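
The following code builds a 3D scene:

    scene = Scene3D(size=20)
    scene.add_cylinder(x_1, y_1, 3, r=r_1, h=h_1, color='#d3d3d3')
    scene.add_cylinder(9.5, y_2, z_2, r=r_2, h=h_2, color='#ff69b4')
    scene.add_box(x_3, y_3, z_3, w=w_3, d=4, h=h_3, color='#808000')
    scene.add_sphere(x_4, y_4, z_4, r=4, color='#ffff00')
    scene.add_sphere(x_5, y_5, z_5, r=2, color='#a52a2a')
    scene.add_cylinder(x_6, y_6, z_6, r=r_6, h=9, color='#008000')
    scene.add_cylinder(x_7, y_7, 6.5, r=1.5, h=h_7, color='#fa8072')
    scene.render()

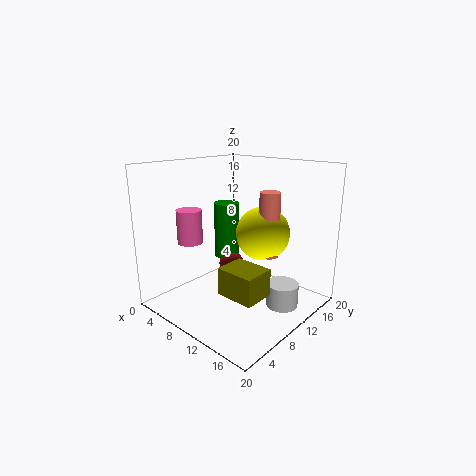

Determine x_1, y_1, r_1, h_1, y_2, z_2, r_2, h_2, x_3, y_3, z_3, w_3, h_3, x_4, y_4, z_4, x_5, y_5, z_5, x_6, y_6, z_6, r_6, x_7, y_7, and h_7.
x_1 = 18
y_1 = 9.5
r_1 = 2
h_1 = 3
y_2 = 2
z_2 = 11.5
r_2 = 1.5
h_2 = 4
x_3 = 12.5
y_3 = 3.5
z_3 = 5
w_3 = 5
h_3 = 3.5
x_4 = 10.5
y_4 = 15
z_4 = 9.5
x_5 = 4.5
y_5 = 14.5
z_5 = 3
x_6 = 3
y_6 = 15
z_6 = 4
r_6 = 2
x_7 = 12
y_7 = 14.5
h_7 = 9.5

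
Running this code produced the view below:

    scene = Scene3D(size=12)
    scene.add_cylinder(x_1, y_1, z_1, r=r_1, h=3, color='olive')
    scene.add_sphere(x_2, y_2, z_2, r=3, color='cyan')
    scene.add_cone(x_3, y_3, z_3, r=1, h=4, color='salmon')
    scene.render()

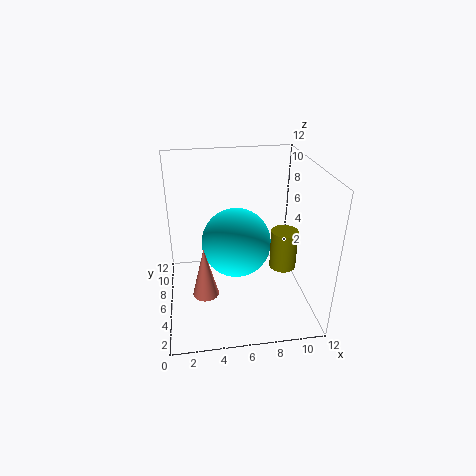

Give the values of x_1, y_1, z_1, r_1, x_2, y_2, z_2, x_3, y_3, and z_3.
x_1 = 9, y_1 = 3, z_1 = 5, r_1 = 1, x_2 = 6, y_2 = 7, z_2 = 5, x_3 = 3, y_3 = 3, z_3 = 3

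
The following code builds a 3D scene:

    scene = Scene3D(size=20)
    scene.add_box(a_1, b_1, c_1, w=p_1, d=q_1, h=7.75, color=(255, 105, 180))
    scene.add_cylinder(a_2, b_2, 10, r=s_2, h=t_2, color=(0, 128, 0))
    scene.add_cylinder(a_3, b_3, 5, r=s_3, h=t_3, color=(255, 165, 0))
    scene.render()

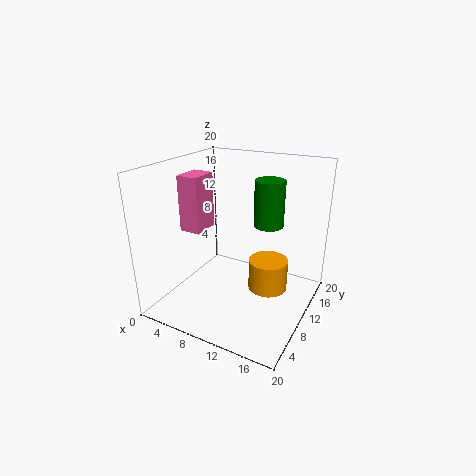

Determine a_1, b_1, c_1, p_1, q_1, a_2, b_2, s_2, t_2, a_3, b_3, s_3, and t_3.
a_1 = 2.5
b_1 = 7
c_1 = 10.75
p_1 = 3
q_1 = 4
a_2 = 12
b_2 = 16
s_2 = 2.25
t_2 = 7
a_3 = 15.5
b_3 = 8
s_3 = 2.5
t_3 = 4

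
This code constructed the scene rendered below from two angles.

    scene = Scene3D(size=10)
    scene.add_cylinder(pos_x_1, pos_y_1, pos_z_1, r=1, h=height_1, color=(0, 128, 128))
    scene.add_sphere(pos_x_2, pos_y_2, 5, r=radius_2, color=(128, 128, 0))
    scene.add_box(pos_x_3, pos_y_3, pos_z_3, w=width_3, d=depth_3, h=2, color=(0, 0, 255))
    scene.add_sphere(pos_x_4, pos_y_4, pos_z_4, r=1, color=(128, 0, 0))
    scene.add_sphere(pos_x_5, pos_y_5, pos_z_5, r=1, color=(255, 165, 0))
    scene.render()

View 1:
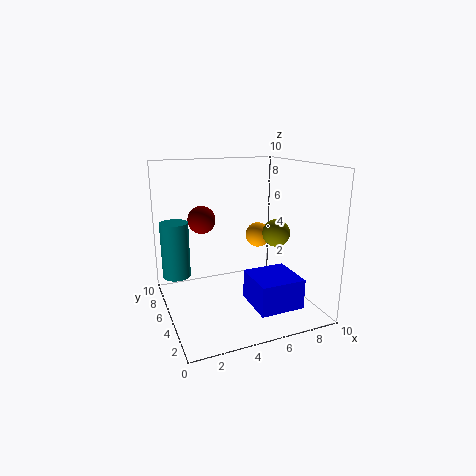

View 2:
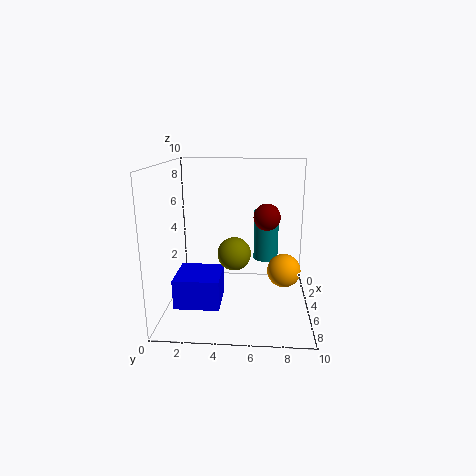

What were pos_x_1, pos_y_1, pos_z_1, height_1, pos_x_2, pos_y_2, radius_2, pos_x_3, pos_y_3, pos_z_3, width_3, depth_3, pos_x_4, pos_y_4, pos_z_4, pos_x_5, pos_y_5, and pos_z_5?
pos_x_1 = 1
pos_y_1 = 7
pos_z_1 = 2
height_1 = 4
pos_x_2 = 8
pos_y_2 = 5
radius_2 = 1
pos_x_3 = 5
pos_y_3 = 1
pos_z_3 = 1
width_3 = 3
depth_3 = 3
pos_x_4 = 3
pos_y_4 = 7
pos_z_4 = 6
pos_x_5 = 8
pos_y_5 = 8
pos_z_5 = 4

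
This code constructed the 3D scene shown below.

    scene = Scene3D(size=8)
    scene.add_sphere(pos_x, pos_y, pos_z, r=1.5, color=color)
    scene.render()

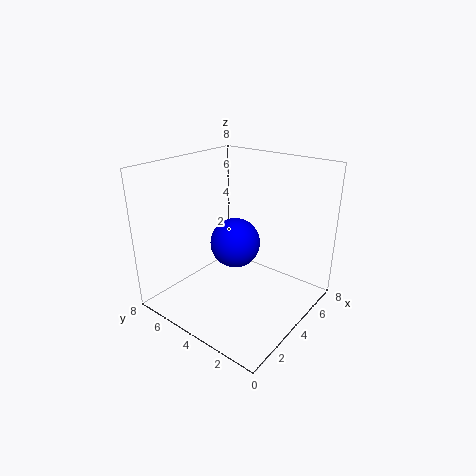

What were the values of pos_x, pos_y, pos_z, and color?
pos_x = 5; pos_y = 5; pos_z = 3; color = 'blue'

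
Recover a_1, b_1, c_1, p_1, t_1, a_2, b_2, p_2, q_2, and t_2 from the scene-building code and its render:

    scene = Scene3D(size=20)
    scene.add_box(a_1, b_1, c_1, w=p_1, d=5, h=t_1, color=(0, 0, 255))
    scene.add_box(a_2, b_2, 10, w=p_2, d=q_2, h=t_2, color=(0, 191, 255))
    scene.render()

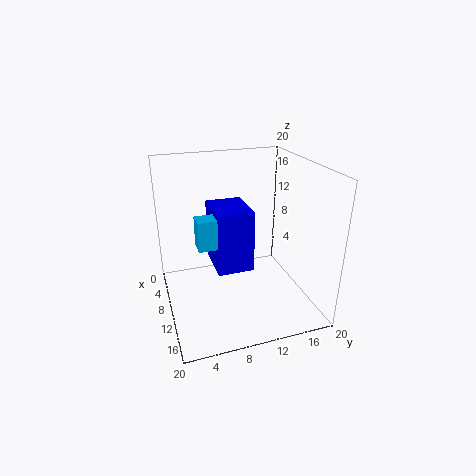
a_1 = 6, b_1 = 6.5, c_1 = 6, p_1 = 6.5, t_1 = 8.5, a_2 = 10, b_2 = 4, p_2 = 2.5, q_2 = 4.5, t_2 = 4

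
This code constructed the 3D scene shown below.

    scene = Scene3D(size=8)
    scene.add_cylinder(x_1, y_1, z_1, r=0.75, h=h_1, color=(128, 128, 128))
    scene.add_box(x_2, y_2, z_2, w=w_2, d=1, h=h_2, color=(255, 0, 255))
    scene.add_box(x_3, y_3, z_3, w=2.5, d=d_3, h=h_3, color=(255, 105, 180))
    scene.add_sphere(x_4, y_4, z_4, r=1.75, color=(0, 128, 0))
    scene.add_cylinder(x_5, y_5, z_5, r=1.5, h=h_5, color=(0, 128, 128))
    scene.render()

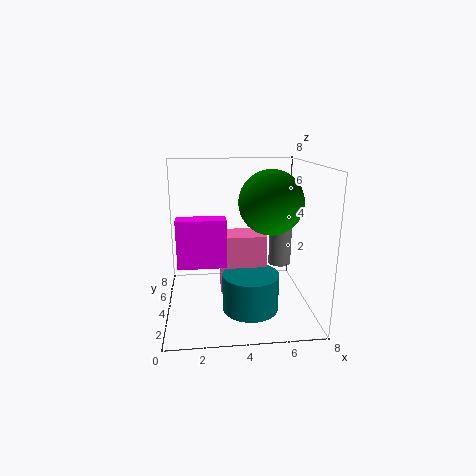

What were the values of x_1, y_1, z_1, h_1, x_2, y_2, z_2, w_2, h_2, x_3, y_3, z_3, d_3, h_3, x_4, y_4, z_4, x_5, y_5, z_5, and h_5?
x_1 = 7.25, y_1 = 7.25, z_1 = 1, h_1 = 2.75, x_2 = 0.75, y_2 = 2.25, z_2 = 3, w_2 = 2.5, h_2 = 2.5, x_3 = 3, y_3 = 3.25, z_3 = 1, d_3 = 1.75, h_3 = 3.25, x_4 = 5.75, y_4 = 3.75, z_4 = 6, x_5 = 4.5, y_5 = 2.5, z_5 = 0.5, h_5 = 2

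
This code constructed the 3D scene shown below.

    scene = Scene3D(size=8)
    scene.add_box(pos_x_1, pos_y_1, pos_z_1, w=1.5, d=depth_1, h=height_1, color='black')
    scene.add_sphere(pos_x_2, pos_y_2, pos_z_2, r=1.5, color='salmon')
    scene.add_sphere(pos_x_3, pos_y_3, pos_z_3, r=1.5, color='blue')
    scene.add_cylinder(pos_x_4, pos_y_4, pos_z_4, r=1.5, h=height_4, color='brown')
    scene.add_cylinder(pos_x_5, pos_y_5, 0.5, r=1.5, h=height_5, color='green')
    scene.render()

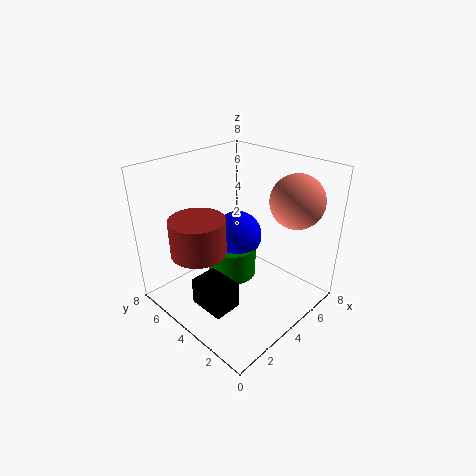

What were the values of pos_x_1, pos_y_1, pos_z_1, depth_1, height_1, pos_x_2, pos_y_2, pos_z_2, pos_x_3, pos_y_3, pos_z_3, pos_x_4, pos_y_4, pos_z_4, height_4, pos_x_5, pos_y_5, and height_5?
pos_x_1 = 1
pos_y_1 = 2.5
pos_z_1 = 1
depth_1 = 2
height_1 = 1.5
pos_x_2 = 6.5
pos_y_2 = 2
pos_z_2 = 6
pos_x_3 = 5.5
pos_y_3 = 5.5
pos_z_3 = 3
pos_x_4 = 2
pos_y_4 = 5
pos_z_4 = 3.5
height_4 = 2
pos_x_5 = 5
pos_y_5 = 5.5
height_5 = 2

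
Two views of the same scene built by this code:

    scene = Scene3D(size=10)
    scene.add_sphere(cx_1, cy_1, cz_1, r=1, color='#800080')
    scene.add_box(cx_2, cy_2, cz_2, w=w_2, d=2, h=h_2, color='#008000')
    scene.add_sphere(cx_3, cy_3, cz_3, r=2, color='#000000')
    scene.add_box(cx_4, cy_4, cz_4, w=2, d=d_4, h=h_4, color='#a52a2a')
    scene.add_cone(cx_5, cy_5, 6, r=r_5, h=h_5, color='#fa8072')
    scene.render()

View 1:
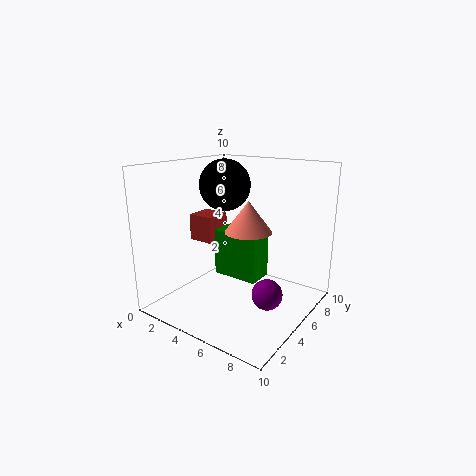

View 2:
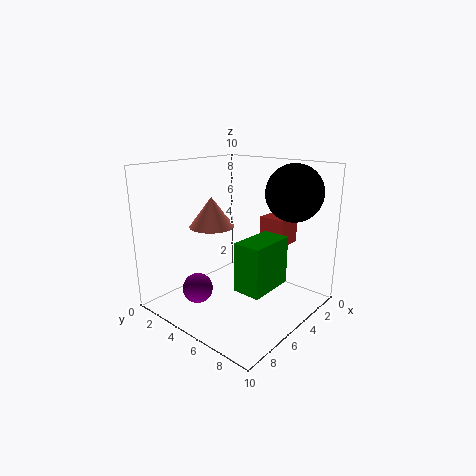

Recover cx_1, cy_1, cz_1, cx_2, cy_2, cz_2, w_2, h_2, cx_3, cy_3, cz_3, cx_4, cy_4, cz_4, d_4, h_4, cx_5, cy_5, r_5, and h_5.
cx_1 = 8
cy_1 = 4
cz_1 = 2
cx_2 = 2.5
cy_2 = 5.5
cz_2 = 1.5
w_2 = 3.5
h_2 = 3.5
cx_3 = 2
cy_3 = 7.5
cz_3 = 8
cx_4 = 0.5
cy_4 = 5
cz_4 = 4
d_4 = 2
h_4 = 2
cx_5 = 6.5
cy_5 = 4
r_5 = 1.5
h_5 = 2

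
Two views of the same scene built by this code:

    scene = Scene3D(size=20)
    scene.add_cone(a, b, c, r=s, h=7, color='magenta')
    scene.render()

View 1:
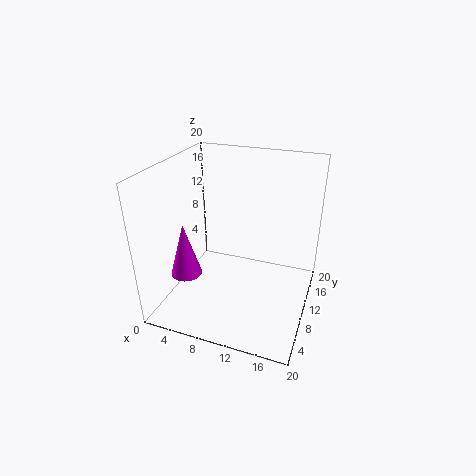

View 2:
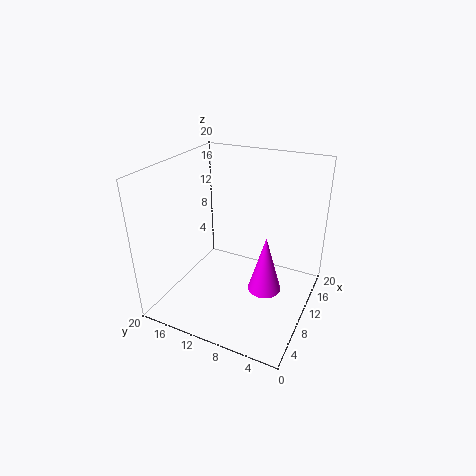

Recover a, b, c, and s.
a = 5
b = 4
c = 7
s = 2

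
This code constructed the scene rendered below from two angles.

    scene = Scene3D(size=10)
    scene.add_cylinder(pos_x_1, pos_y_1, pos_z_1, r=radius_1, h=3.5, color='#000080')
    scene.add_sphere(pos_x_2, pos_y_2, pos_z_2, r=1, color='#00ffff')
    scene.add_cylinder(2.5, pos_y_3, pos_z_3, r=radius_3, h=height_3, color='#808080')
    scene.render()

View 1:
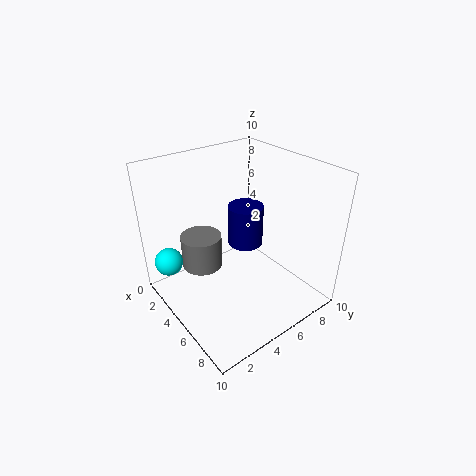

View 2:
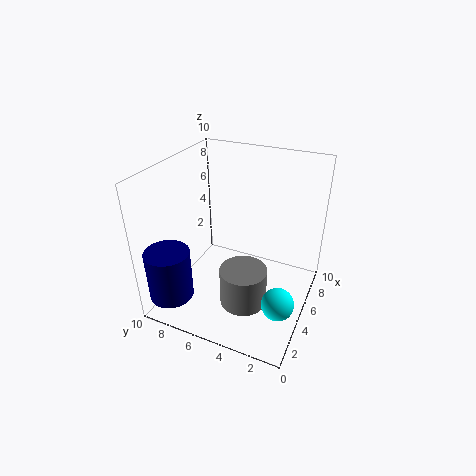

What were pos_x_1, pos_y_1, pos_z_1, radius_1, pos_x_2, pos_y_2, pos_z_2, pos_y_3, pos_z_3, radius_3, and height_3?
pos_x_1 = 1.5
pos_y_1 = 8.5
pos_z_1 = 1.5
radius_1 = 1.5
pos_x_2 = 2
pos_y_2 = 1
pos_z_2 = 3
pos_y_3 = 3.5
pos_z_3 = 2
radius_3 = 1.5
height_3 = 2.5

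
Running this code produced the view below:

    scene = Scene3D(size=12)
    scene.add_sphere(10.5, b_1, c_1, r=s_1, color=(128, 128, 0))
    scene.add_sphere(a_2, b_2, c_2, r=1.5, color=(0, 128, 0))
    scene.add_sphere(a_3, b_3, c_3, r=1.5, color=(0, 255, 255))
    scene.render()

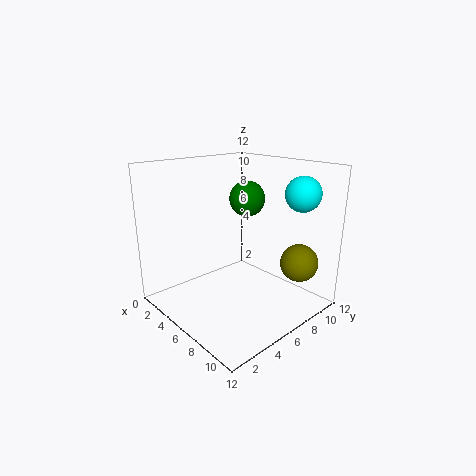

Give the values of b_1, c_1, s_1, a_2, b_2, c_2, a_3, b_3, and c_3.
b_1 = 8.5
c_1 = 4.5
s_1 = 1.5
a_2 = 5.5
b_2 = 7.5
c_2 = 9
a_3 = 9
b_3 = 10.5
c_3 = 9.5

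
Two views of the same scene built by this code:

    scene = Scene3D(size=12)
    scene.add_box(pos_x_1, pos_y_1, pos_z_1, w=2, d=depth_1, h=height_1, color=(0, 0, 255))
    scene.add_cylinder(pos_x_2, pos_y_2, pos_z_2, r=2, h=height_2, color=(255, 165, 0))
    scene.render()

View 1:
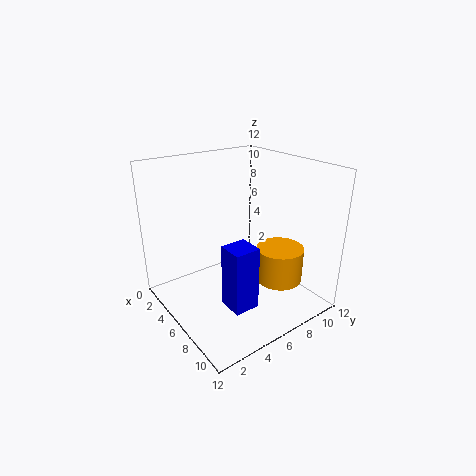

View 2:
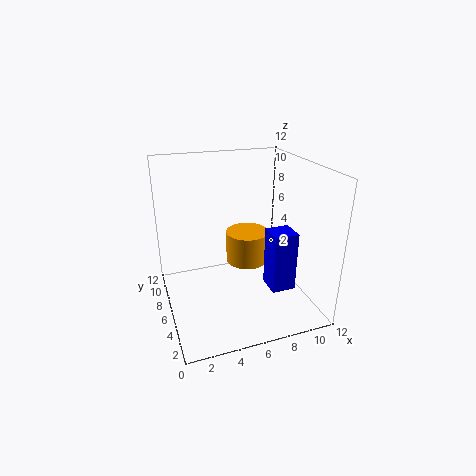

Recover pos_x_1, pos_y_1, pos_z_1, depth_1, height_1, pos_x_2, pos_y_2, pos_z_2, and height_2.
pos_x_1 = 8
pos_y_1 = 3
pos_z_1 = 2
depth_1 = 2
height_1 = 5
pos_x_2 = 8
pos_y_2 = 9
pos_z_2 = 2
height_2 = 3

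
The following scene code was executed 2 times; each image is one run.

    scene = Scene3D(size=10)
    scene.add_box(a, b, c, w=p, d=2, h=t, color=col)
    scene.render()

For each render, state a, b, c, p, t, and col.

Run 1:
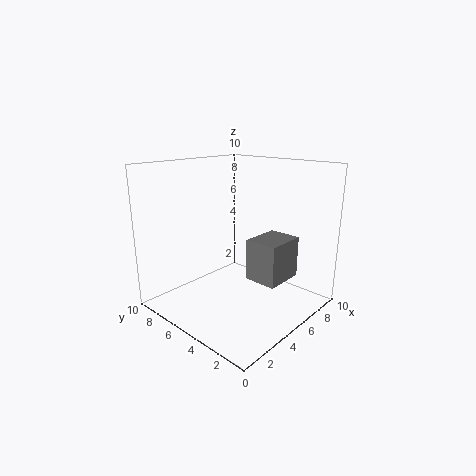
a = 3
b = 0.5
c = 3.5
p = 2.5
t = 2.5
col = 'gray'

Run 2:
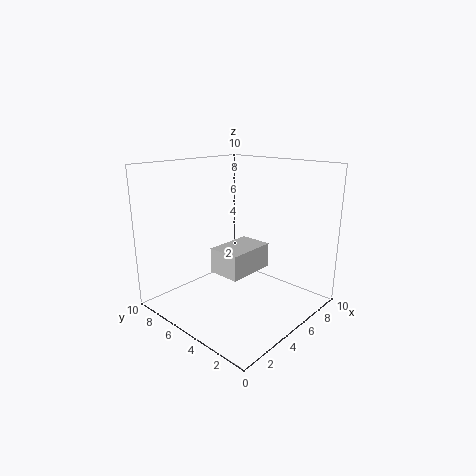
a = 1.5
b = 2
c = 4
p = 3
t = 1.5
col = 'lightgray'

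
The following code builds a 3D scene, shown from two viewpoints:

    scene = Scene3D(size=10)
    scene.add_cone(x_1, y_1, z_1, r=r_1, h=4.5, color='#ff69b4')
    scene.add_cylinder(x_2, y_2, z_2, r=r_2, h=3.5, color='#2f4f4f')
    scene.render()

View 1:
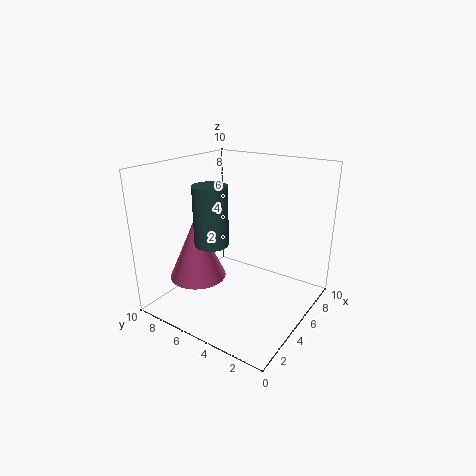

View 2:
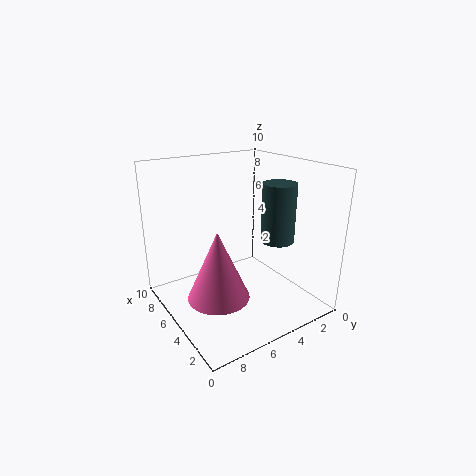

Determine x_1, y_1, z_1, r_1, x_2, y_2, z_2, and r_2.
x_1 = 3.5
y_1 = 7.5
z_1 = 2
r_1 = 2
x_2 = 1.5
y_2 = 4.5
z_2 = 6
r_2 = 1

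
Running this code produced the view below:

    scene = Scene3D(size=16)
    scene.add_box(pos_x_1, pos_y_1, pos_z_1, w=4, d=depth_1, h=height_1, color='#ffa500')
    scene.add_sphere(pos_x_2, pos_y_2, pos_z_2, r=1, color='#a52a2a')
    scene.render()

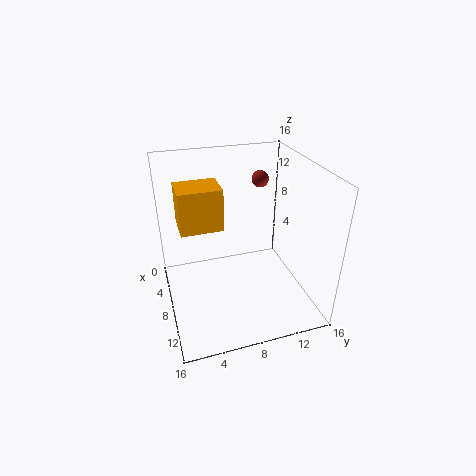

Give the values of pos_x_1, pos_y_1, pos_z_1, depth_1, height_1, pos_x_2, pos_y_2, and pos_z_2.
pos_x_1 = 2, pos_y_1 = 2, pos_z_1 = 8, depth_1 = 5, height_1 = 5, pos_x_2 = 4, pos_y_2 = 12, pos_z_2 = 13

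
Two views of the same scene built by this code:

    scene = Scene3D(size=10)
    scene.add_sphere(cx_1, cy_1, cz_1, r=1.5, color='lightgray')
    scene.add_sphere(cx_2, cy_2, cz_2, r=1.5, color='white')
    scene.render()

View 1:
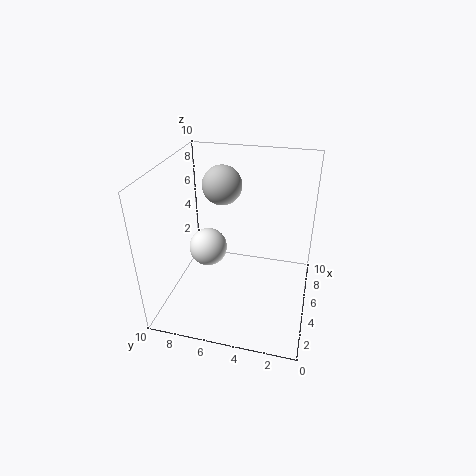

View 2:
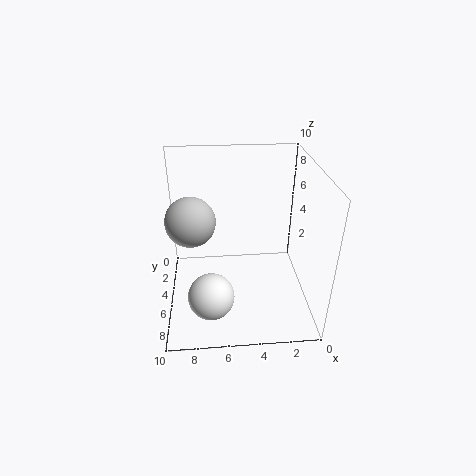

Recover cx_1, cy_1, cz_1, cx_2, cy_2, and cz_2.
cx_1 = 8
cy_1 = 7
cz_1 = 7.5
cx_2 = 7
cy_2 = 8
cz_2 = 2.5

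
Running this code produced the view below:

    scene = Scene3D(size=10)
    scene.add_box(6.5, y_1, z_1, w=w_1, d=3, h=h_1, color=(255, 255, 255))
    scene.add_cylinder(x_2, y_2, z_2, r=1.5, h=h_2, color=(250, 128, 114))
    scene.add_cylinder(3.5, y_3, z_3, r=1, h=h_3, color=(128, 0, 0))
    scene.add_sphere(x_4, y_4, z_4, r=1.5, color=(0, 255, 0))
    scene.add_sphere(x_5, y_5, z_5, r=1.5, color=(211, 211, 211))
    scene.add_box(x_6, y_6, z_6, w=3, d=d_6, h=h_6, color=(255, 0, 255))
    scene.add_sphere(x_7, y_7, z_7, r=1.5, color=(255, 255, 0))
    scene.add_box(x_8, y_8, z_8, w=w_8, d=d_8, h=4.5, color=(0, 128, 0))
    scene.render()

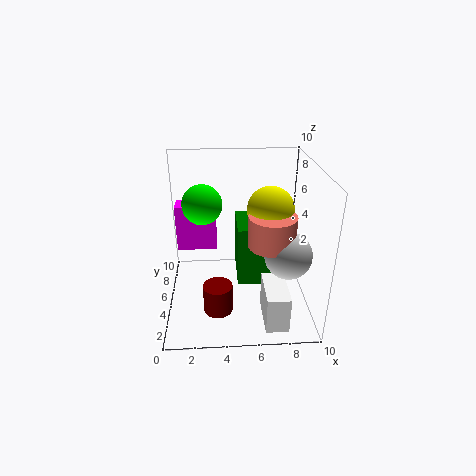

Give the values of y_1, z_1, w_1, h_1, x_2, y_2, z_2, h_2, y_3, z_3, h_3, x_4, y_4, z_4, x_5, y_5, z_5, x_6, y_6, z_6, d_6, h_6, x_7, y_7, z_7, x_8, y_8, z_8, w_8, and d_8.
y_1 = 0.5, z_1 = 0.5, w_1 = 1.5, h_1 = 2.5, x_2 = 7, y_2 = 3, z_2 = 5.5, h_2 = 2, y_3 = 3, z_3 = 0.5, h_3 = 2, x_4 = 2.5, y_4 = 7.5, z_4 = 6.5, x_5 = 8, y_5 = 2.5, z_5 = 5, x_6 = 0.5, y_6 = 7, z_6 = 3, d_6 = 1.5, h_6 = 3.5, x_7 = 7, y_7 = 4, z_7 = 7.5, x_8 = 5, y_8 = 5, z_8 = 1, w_8 = 2.5, d_8 = 3.5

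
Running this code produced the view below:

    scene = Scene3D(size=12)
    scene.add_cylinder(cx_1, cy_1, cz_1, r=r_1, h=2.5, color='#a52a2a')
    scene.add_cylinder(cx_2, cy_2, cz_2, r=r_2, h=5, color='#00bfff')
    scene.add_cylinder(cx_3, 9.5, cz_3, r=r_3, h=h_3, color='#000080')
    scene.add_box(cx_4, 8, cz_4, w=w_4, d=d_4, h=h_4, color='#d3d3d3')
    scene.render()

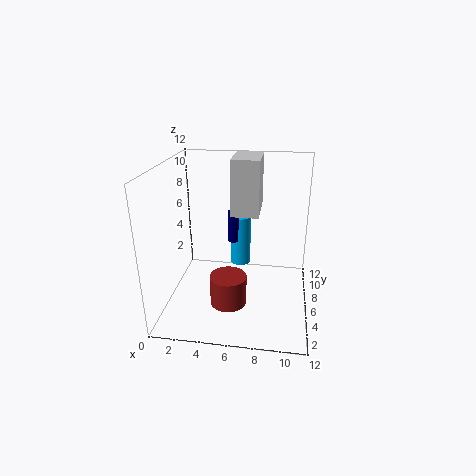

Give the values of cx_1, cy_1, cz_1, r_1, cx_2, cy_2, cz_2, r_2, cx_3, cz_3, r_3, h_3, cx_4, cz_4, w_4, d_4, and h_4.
cx_1 = 5.5; cy_1 = 4; cz_1 = 1; r_1 = 1.5; cx_2 = 5.5; cy_2 = 11; cz_2 = 1; r_2 = 1; cx_3 = 5; cz_3 = 4; r_3 = 0.5; h_3 = 3; cx_4 = 5; cz_4 = 7; w_4 = 2.5; d_4 = 4; h_4 = 5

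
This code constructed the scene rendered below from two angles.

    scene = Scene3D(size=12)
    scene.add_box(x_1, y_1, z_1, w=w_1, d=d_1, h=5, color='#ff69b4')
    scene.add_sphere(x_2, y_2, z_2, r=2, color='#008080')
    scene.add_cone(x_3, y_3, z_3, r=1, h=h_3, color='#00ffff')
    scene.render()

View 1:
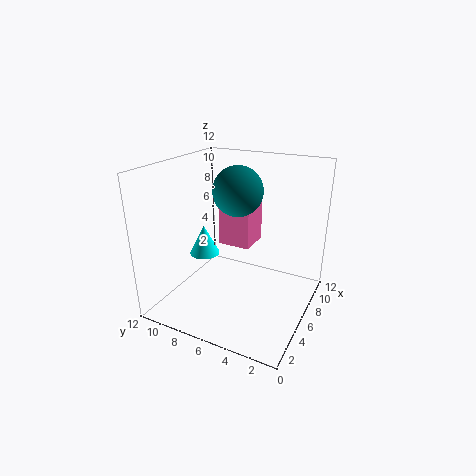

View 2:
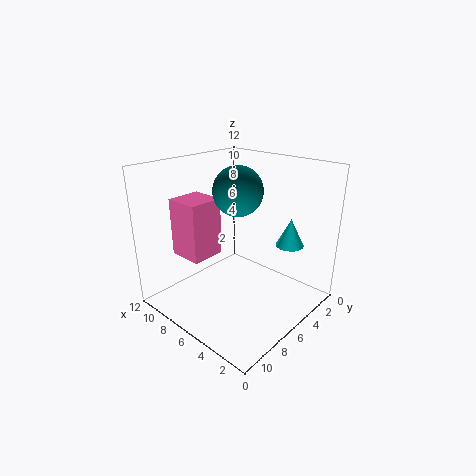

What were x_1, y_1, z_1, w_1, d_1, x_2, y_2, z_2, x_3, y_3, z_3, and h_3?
x_1 = 8
y_1 = 6
z_1 = 4
w_1 = 3
d_1 = 3
x_2 = 6
y_2 = 6
z_2 = 10
x_3 = 1
y_3 = 6
z_3 = 7
h_3 = 2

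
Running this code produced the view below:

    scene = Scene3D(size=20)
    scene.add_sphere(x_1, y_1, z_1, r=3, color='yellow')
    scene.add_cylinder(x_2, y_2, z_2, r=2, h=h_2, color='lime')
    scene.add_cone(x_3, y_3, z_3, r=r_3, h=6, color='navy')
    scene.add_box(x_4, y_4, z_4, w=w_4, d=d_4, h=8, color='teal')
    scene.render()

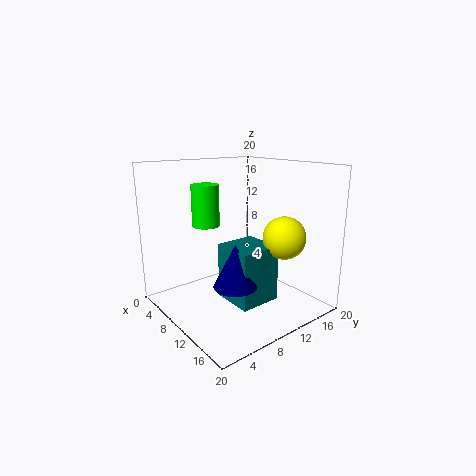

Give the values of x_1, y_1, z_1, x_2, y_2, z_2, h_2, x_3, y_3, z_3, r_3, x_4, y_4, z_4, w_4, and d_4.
x_1 = 14
y_1 = 15
z_1 = 10
x_2 = 5
y_2 = 8
z_2 = 11
h_2 = 6
x_3 = 12
y_3 = 8
z_3 = 4
r_3 = 3
x_4 = 8
y_4 = 8
z_4 = 1
w_4 = 6
d_4 = 6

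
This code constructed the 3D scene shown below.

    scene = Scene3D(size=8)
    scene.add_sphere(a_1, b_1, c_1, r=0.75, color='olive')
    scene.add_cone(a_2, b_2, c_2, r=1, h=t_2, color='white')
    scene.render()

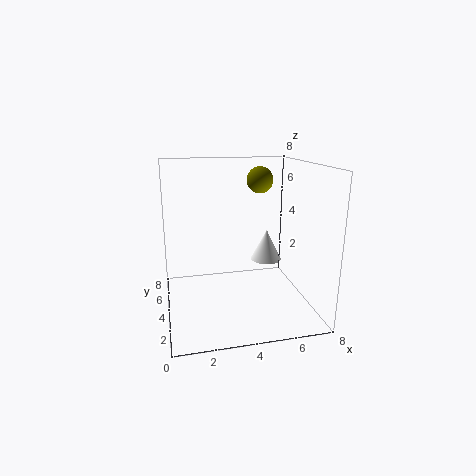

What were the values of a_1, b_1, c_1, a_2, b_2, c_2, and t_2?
a_1 = 5.5; b_1 = 5; c_1 = 7; a_2 = 6.5; b_2 = 6.5; c_2 = 1.5; t_2 = 2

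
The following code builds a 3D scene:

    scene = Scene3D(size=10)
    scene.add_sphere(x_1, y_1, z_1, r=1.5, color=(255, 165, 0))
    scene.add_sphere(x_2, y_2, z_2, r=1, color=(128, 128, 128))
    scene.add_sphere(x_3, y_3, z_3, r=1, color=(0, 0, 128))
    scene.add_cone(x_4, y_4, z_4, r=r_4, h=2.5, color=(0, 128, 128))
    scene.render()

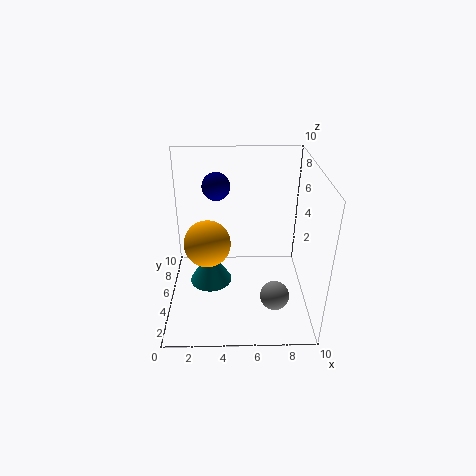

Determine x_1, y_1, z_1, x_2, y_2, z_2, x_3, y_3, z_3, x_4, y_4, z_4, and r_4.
x_1 = 3
y_1 = 3.5
z_1 = 5.5
x_2 = 7.5
y_2 = 3
z_2 = 1.5
x_3 = 3.5
y_3 = 7
z_3 = 8
x_4 = 3
y_4 = 5
z_4 = 1.5
r_4 = 1.5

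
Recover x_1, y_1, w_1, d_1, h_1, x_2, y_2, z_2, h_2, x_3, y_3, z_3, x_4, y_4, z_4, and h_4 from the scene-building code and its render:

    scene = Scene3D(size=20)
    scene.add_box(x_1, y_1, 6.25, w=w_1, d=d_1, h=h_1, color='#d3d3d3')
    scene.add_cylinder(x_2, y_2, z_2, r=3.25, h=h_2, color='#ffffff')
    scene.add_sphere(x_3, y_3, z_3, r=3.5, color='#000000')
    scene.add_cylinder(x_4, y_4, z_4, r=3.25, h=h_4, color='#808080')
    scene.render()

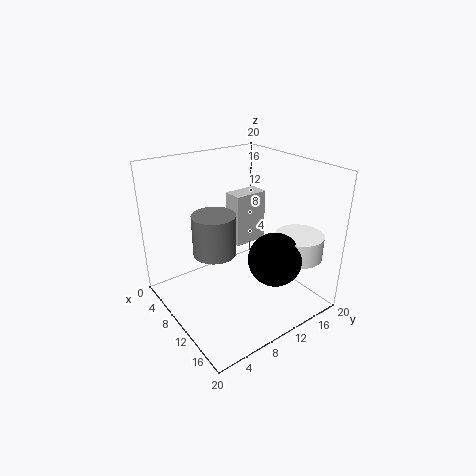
x_1 = 3.5; y_1 = 12.5; w_1 = 3; d_1 = 5.25; h_1 = 8; x_2 = 16; y_2 = 15.75; z_2 = 8; h_2 = 3.25; x_3 = 15.75; y_3 = 11.75; z_3 = 8.75; x_4 = 5.75; y_4 = 8.75; z_4 = 6; h_4 = 6.25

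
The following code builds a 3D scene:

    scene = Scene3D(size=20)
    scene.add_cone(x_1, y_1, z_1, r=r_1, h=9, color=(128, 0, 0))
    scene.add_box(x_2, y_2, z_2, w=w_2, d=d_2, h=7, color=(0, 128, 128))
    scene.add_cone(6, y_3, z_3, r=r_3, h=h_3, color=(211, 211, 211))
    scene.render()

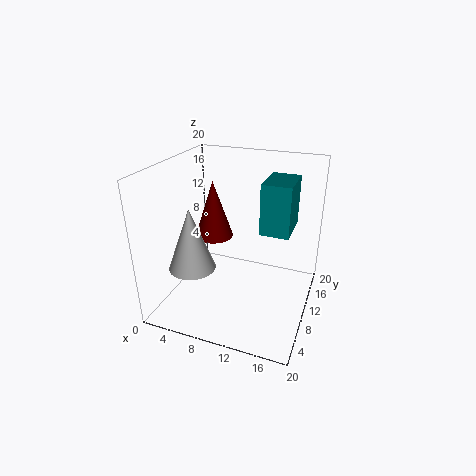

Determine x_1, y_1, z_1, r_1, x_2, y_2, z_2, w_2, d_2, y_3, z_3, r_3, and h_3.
x_1 = 4; y_1 = 15; z_1 = 7; r_1 = 3; x_2 = 13; y_2 = 10; z_2 = 11; w_2 = 4; d_2 = 6; y_3 = 4; z_3 = 8; r_3 = 3; h_3 = 8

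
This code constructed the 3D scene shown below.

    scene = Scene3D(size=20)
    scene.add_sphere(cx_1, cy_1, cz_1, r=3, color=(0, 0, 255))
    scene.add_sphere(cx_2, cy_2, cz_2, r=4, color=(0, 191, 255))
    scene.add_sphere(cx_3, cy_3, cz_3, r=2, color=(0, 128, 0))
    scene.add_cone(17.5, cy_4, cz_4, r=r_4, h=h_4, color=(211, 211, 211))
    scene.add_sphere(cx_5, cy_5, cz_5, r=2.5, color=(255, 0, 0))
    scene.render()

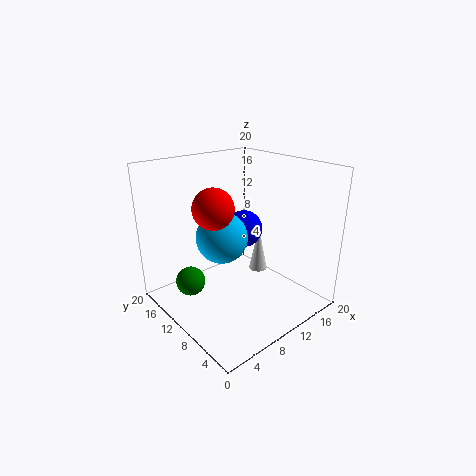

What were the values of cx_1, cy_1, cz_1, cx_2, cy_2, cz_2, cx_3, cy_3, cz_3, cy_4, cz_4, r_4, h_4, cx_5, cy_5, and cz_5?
cx_1 = 16; cy_1 = 15.5; cz_1 = 8; cx_2 = 11; cy_2 = 15; cz_2 = 8; cx_3 = 3.5; cy_3 = 12.5; cz_3 = 4.5; cy_4 = 13.5; cz_4 = 1; r_4 = 1.5; h_4 = 7.5; cx_5 = 4.5; cy_5 = 8; cz_5 = 16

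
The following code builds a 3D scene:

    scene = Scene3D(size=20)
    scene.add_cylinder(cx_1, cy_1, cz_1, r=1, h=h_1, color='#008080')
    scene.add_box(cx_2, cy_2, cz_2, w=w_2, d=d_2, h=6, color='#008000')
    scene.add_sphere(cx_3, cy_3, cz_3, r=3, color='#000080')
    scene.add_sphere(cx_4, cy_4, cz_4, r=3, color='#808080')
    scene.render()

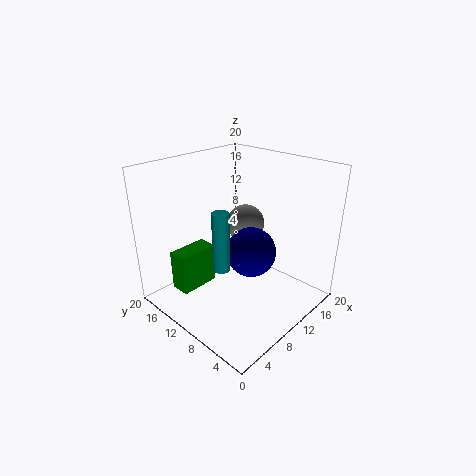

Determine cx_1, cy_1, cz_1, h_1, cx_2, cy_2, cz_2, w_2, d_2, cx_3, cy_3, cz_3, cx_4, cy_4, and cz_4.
cx_1 = 3, cy_1 = 6, cz_1 = 10, h_1 = 7, cx_2 = 4, cy_2 = 15, cz_2 = 1, w_2 = 6, d_2 = 3, cx_3 = 7, cy_3 = 5, cz_3 = 11, cx_4 = 16, cy_4 = 14, cz_4 = 9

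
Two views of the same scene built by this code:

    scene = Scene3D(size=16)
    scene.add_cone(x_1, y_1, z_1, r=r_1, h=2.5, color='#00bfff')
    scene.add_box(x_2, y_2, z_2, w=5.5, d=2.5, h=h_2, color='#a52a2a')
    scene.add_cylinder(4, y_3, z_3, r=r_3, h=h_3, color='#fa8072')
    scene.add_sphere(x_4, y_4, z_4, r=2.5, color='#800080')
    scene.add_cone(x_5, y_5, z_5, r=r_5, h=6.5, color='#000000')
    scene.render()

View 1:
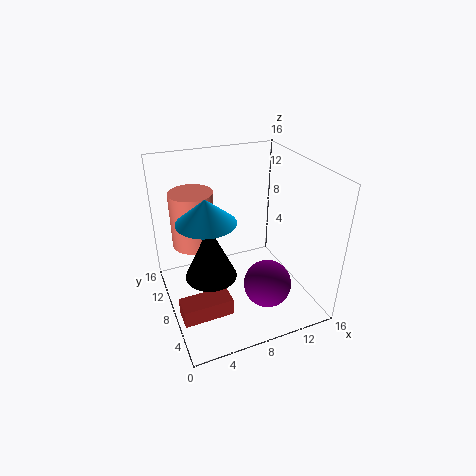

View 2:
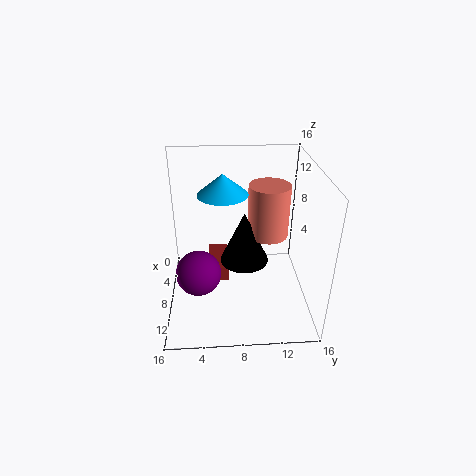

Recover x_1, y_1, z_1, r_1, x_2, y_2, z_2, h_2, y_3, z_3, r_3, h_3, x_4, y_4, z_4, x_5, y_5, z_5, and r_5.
x_1 = 4, y_1 = 6.5, z_1 = 11.5, r_1 = 3, x_2 = 0.5, y_2 = 4.5, z_2 = 0.5, h_2 = 2, y_3 = 12, z_3 = 6, r_3 = 2.5, h_3 = 6.5, x_4 = 9.5, y_4 = 3.5, z_4 = 4.5, x_5 = 5, y_5 = 9, z_5 = 3, r_5 = 3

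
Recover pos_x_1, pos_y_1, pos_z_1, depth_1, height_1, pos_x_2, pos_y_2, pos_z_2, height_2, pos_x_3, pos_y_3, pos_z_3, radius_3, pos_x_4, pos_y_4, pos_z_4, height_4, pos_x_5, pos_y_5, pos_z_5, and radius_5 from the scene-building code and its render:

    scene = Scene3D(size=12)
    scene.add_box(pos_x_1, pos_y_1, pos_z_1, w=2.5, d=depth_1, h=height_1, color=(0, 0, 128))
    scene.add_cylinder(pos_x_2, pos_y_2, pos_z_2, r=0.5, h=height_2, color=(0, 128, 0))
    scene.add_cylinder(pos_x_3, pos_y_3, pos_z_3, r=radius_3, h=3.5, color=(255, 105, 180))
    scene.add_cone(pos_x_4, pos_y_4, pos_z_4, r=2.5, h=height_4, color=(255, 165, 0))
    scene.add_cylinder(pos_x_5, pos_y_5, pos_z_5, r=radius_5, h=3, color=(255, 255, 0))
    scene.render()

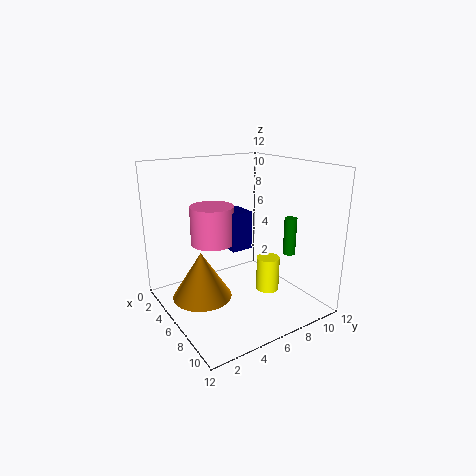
pos_x_1 = 2
pos_y_1 = 6.5
pos_z_1 = 4
depth_1 = 2
height_1 = 3.5
pos_x_2 = 9
pos_y_2 = 9
pos_z_2 = 5
height_2 = 3
pos_x_3 = 2.5
pos_y_3 = 5.5
pos_z_3 = 4.5
radius_3 = 2
pos_x_4 = 5
pos_y_4 = 3
pos_z_4 = 1
height_4 = 4
pos_x_5 = 7
pos_y_5 = 8.5
pos_z_5 = 1
radius_5 = 1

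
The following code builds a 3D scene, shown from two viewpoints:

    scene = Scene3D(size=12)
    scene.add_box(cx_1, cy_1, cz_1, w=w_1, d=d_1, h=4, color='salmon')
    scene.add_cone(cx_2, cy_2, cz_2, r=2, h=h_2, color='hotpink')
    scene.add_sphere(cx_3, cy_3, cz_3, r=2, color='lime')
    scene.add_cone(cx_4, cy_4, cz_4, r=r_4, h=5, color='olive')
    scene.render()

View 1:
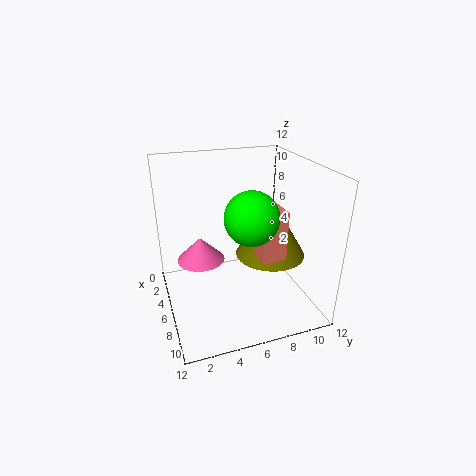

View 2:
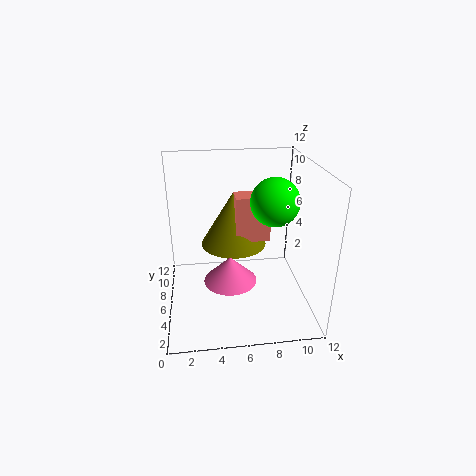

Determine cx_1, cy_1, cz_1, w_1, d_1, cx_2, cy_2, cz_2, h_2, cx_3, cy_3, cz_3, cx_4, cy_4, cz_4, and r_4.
cx_1 = 6
cy_1 = 7
cz_1 = 5
w_1 = 3
d_1 = 2
cx_2 = 5
cy_2 = 3
cz_2 = 4
h_2 = 2
cx_3 = 9
cy_3 = 6
cz_3 = 9
cx_4 = 6
cy_4 = 9
cz_4 = 4
r_4 = 3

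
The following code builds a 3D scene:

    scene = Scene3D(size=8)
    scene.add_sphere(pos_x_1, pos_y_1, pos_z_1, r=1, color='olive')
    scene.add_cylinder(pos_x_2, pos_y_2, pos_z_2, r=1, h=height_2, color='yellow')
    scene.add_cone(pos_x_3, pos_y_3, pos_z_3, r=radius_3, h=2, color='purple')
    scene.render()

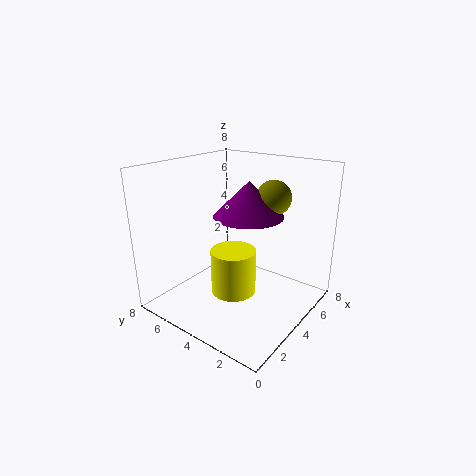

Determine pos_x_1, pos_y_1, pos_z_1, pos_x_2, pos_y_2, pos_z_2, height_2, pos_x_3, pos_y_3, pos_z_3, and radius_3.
pos_x_1 = 6
pos_y_1 = 3
pos_z_1 = 6
pos_x_2 = 1
pos_y_2 = 2
pos_z_2 = 3
height_2 = 2
pos_x_3 = 5
pos_y_3 = 4
pos_z_3 = 5
radius_3 = 2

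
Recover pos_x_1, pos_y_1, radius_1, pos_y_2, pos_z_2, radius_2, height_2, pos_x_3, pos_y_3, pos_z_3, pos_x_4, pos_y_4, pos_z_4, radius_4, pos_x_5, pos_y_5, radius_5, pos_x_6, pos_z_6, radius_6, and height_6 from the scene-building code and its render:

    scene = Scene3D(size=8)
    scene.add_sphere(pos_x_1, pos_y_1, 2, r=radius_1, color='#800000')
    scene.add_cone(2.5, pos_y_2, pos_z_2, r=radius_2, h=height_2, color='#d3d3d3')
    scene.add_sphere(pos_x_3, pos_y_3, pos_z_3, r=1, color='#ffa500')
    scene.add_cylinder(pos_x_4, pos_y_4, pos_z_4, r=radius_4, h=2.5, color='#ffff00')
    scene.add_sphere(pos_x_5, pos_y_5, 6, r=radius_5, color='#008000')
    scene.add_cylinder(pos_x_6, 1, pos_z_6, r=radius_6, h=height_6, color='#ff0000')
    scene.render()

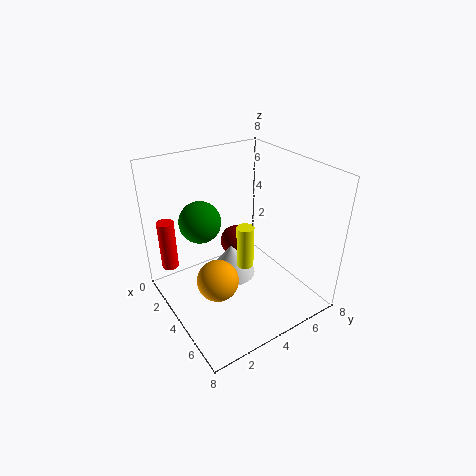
pos_x_1 = 1.5, pos_y_1 = 5.5, radius_1 = 1, pos_y_2 = 4.5, pos_z_2 = 0.5, radius_2 = 1.5, height_2 = 2, pos_x_3 = 6, pos_y_3 = 1.5, pos_z_3 = 3.5, pos_x_4 = 4, pos_y_4 = 4.5, pos_z_4 = 2, radius_4 = 0.5, pos_x_5 = 4.5, pos_y_5 = 1.5, radius_5 = 1, pos_x_6 = 1, pos_z_6 = 1.5, radius_6 = 0.5, height_6 = 3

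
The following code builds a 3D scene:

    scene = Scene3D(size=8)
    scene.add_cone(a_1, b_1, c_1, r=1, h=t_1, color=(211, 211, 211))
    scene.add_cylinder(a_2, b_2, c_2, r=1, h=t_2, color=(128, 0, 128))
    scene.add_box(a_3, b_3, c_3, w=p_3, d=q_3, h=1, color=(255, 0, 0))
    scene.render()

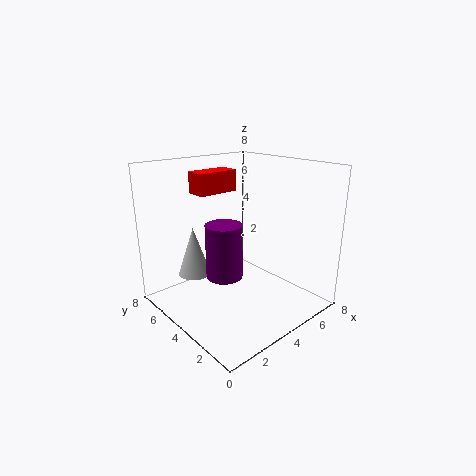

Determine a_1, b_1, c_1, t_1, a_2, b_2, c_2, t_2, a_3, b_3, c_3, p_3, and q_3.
a_1 = 3, b_1 = 7, c_1 = 1, t_1 = 3, a_2 = 3, b_2 = 4, c_2 = 2, t_2 = 3, a_3 = 1, b_3 = 3, c_3 = 7, p_3 = 2, q_3 = 1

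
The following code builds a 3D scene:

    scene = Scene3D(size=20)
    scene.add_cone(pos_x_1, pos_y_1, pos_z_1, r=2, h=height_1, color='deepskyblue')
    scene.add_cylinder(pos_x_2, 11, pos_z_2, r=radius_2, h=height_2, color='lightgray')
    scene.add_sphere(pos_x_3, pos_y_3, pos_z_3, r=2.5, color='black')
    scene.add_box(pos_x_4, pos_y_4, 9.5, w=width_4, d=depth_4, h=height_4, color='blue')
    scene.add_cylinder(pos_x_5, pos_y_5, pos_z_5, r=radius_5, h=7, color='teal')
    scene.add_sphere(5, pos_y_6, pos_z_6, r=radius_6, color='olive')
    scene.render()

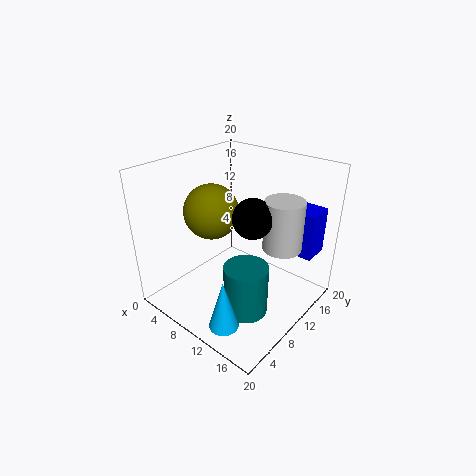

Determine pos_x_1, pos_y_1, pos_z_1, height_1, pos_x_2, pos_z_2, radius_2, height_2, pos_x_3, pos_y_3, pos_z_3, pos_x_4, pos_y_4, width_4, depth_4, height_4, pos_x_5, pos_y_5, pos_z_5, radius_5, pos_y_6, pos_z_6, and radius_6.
pos_x_1 = 13
pos_y_1 = 3.5
pos_z_1 = 0.5
height_1 = 7
pos_x_2 = 16.5
pos_z_2 = 10.5
radius_2 = 2.5
height_2 = 6.5
pos_x_3 = 14
pos_y_3 = 8
pos_z_3 = 15
pos_x_4 = 15.5
pos_y_4 = 12
width_4 = 4.5
depth_4 = 3.5
height_4 = 6
pos_x_5 = 13.5
pos_y_5 = 7.5
pos_z_5 = 1
radius_5 = 3
pos_y_6 = 10
pos_z_6 = 12.5
radius_6 = 4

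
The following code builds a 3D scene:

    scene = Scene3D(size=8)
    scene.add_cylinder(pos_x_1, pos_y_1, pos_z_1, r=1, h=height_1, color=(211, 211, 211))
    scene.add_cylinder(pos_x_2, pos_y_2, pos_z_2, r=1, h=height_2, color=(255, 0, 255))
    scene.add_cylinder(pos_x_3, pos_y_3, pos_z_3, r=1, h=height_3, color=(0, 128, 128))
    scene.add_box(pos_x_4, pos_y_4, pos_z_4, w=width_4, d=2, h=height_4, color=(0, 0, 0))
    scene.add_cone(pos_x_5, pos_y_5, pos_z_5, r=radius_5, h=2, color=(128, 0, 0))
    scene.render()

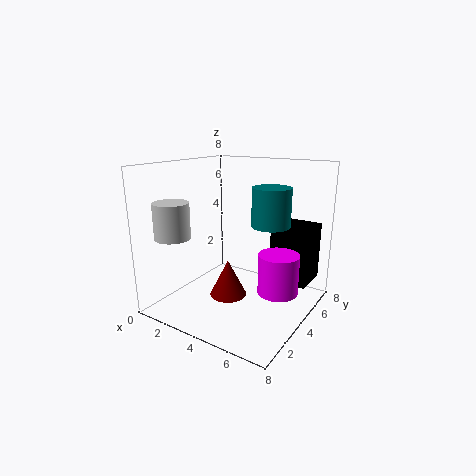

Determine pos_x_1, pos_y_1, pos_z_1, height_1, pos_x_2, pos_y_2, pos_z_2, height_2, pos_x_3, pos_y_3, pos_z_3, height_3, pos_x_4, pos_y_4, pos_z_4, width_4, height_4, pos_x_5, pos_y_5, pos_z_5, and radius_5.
pos_x_1 = 1
pos_y_1 = 2
pos_z_1 = 4
height_1 = 2
pos_x_2 = 7
pos_y_2 = 3
pos_z_2 = 2
height_2 = 2
pos_x_3 = 6
pos_y_3 = 4
pos_z_3 = 5
height_3 = 2
pos_x_4 = 6
pos_y_4 = 4
pos_z_4 = 2
width_4 = 2
height_4 = 3
pos_x_5 = 4
pos_y_5 = 3
pos_z_5 = 1
radius_5 = 1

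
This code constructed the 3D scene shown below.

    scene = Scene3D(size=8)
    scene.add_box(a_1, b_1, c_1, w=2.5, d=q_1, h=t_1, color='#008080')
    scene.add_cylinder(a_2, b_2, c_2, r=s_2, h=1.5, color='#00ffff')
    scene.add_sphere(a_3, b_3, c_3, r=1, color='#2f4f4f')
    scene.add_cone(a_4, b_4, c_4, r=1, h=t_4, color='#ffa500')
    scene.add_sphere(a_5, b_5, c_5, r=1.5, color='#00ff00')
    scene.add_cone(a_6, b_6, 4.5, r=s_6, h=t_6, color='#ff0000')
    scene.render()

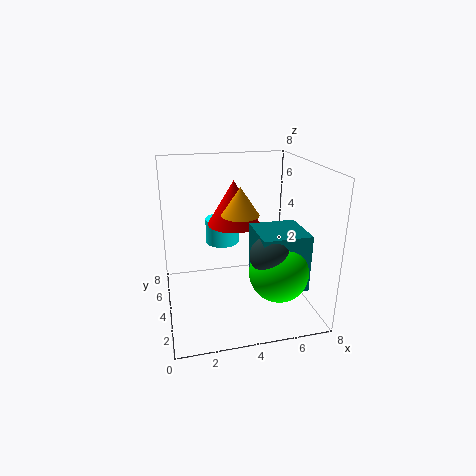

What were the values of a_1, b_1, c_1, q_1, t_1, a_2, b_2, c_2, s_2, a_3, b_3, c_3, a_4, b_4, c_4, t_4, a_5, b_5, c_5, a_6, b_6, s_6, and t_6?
a_1 = 4.5; b_1 = 1; c_1 = 2; q_1 = 2.5; t_1 = 3; a_2 = 3.5; b_2 = 6; c_2 = 3; s_2 = 1; a_3 = 5; b_3 = 1.5; c_3 = 4; a_4 = 4; b_4 = 3.5; c_4 = 5.5; t_4 = 1.5; a_5 = 5.5; b_5 = 1.5; c_5 = 3; a_6 = 4; b_6 = 5; s_6 = 1.5; t_6 = 2.5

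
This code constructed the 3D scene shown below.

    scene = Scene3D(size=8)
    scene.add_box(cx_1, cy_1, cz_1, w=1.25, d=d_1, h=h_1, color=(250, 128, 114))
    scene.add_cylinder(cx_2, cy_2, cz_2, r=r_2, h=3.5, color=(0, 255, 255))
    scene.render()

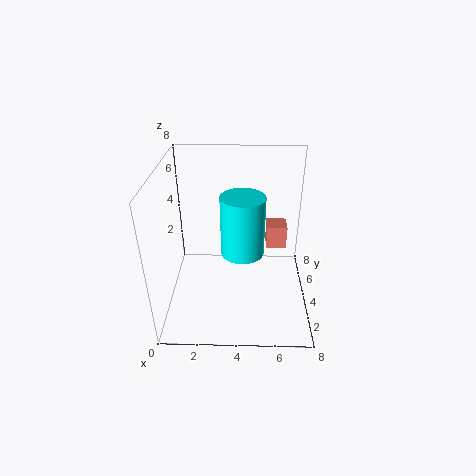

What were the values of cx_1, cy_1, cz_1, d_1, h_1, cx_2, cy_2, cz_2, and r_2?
cx_1 = 5.75
cy_1 = 6
cz_1 = 2
d_1 = 1.25
h_1 = 1.5
cx_2 = 4.25
cy_2 = 4.5
cz_2 = 2.75
r_2 = 1.25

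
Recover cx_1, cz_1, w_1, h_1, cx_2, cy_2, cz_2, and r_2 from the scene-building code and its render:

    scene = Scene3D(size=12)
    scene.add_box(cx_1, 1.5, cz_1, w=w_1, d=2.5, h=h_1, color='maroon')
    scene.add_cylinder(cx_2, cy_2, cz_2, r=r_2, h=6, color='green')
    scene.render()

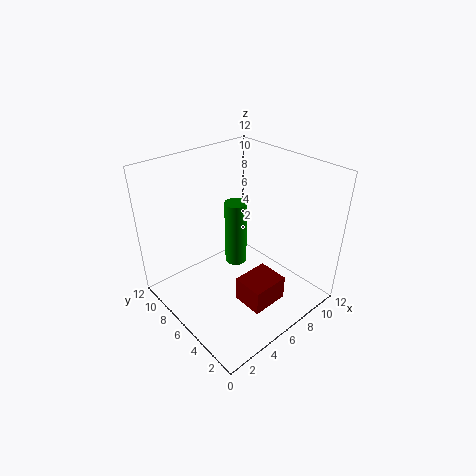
cx_1 = 4
cz_1 = 2
w_1 = 3
h_1 = 2
cx_2 = 7.5
cy_2 = 8
cz_2 = 2
r_2 = 1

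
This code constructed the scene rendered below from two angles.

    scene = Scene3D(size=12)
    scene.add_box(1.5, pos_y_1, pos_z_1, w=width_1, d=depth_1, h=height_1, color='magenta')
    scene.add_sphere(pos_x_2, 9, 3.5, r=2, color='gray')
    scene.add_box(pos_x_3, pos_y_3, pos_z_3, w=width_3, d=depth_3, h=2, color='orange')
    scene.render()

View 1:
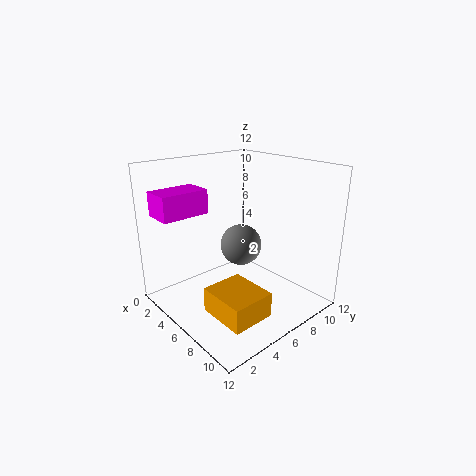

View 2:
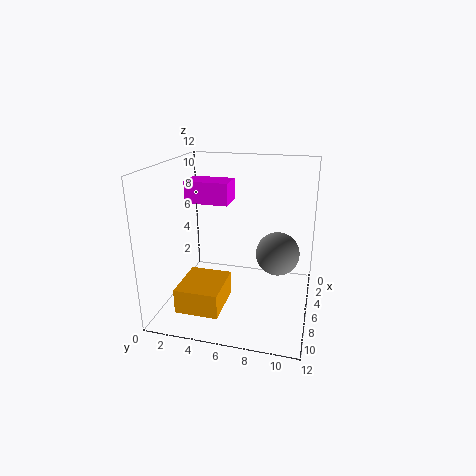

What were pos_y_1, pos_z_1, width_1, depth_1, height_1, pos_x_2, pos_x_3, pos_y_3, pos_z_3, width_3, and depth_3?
pos_y_1 = 0.5
pos_z_1 = 8
width_1 = 2.5
depth_1 = 4
height_1 = 2
pos_x_2 = 3
pos_x_3 = 6.5
pos_y_3 = 2
pos_z_3 = 1
width_3 = 4
depth_3 = 3.5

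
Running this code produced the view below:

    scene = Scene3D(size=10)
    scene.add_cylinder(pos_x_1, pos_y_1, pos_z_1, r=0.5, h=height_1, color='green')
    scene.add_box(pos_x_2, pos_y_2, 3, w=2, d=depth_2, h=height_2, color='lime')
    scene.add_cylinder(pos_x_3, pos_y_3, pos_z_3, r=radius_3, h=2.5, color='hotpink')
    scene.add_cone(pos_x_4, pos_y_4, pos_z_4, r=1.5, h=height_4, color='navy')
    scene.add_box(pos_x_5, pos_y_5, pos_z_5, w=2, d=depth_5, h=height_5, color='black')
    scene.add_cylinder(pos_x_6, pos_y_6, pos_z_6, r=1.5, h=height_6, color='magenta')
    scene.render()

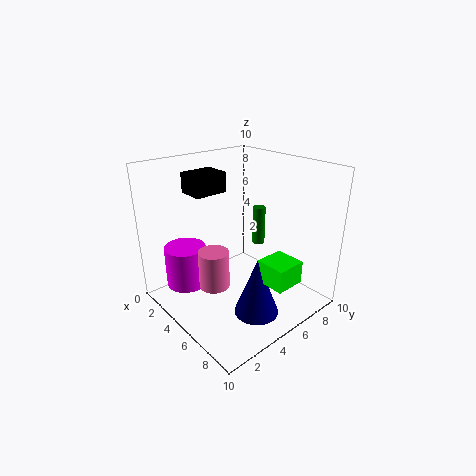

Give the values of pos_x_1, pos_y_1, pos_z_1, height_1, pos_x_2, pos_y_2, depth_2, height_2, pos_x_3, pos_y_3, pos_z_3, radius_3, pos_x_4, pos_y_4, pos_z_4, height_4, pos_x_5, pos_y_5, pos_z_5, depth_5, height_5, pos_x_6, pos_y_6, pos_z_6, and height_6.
pos_x_1 = 3.5, pos_y_1 = 8.5, pos_z_1 = 3, height_1 = 3, pos_x_2 = 7.5, pos_y_2 = 4.5, depth_2 = 2, height_2 = 1.5, pos_x_3 = 5.5, pos_y_3 = 2.5, pos_z_3 = 2.5, radius_3 = 1, pos_x_4 = 7.5, pos_y_4 = 4.5, pos_z_4 = 0.5, height_4 = 4, pos_x_5 = 0.5, pos_y_5 = 3.5, pos_z_5 = 7.5, depth_5 = 2.5, height_5 = 1.5, pos_x_6 = 2, pos_y_6 = 2.5, pos_z_6 = 1, height_6 = 3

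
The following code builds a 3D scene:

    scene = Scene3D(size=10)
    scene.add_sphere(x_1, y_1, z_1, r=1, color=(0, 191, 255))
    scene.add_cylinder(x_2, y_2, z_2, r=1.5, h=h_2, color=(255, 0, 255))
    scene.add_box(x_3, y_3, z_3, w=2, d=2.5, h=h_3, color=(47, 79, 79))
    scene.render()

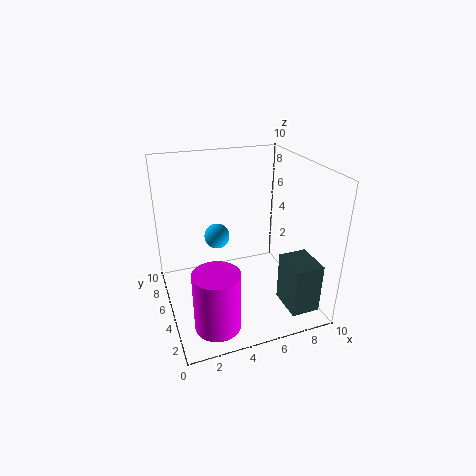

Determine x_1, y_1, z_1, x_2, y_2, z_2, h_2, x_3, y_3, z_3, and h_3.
x_1 = 4.5; y_1 = 8.5; z_1 = 3.5; x_2 = 2.5; y_2 = 2; z_2 = 0.5; h_2 = 4; x_3 = 7.5; y_3 = 1; z_3 = 0.5; h_3 = 3.5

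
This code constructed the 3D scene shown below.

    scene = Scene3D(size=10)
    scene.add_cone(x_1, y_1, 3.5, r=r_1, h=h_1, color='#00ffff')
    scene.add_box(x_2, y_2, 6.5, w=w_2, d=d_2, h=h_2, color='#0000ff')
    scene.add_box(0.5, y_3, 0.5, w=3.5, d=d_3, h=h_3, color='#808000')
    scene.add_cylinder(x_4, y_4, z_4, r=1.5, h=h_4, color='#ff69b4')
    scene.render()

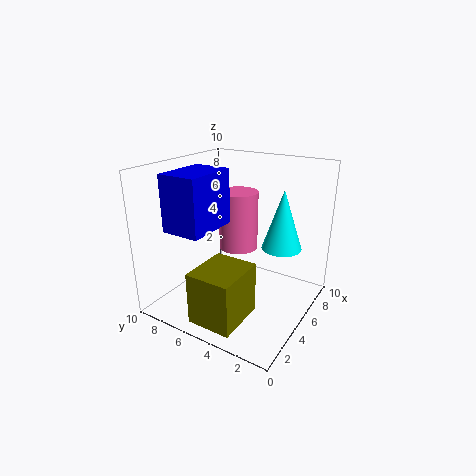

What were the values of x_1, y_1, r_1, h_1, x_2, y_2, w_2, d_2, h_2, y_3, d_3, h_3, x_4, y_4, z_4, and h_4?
x_1 = 8
y_1 = 3
r_1 = 1.5
h_1 = 4.5
x_2 = 0.5
y_2 = 5
w_2 = 3.5
d_2 = 2.5
h_2 = 3.5
y_3 = 3
d_3 = 3
h_3 = 3.5
x_4 = 7.5
y_4 = 6.5
z_4 = 3
h_4 = 4.5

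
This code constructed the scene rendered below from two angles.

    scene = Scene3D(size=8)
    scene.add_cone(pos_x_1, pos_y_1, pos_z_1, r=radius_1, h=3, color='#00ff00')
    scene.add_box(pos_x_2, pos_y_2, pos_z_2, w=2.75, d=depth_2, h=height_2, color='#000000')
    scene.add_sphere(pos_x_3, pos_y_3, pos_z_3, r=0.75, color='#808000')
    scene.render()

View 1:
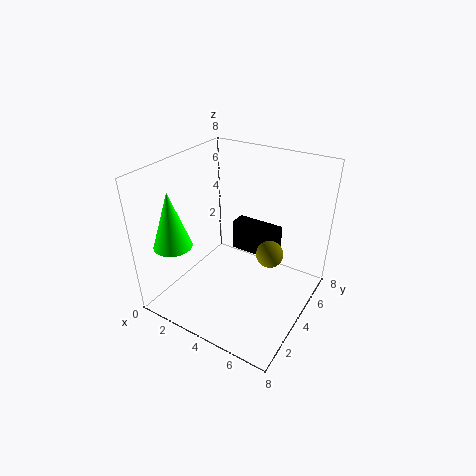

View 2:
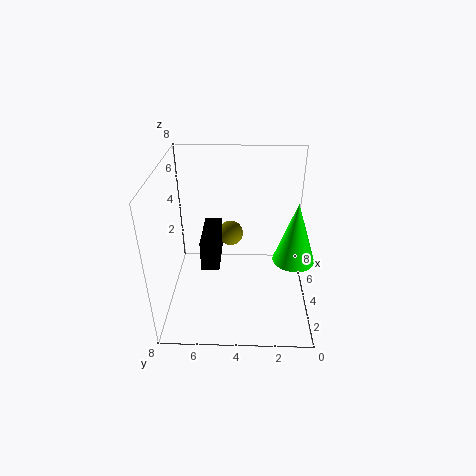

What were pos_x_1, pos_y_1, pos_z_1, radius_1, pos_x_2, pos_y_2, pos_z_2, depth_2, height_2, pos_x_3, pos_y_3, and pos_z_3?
pos_x_1 = 1.75
pos_y_1 = 1.25
pos_z_1 = 4.25
radius_1 = 1
pos_x_2 = 3
pos_y_2 = 5
pos_z_2 = 2.5
depth_2 = 1
height_2 = 1.75
pos_x_3 = 5.75
pos_y_3 = 4.5
pos_z_3 = 3.25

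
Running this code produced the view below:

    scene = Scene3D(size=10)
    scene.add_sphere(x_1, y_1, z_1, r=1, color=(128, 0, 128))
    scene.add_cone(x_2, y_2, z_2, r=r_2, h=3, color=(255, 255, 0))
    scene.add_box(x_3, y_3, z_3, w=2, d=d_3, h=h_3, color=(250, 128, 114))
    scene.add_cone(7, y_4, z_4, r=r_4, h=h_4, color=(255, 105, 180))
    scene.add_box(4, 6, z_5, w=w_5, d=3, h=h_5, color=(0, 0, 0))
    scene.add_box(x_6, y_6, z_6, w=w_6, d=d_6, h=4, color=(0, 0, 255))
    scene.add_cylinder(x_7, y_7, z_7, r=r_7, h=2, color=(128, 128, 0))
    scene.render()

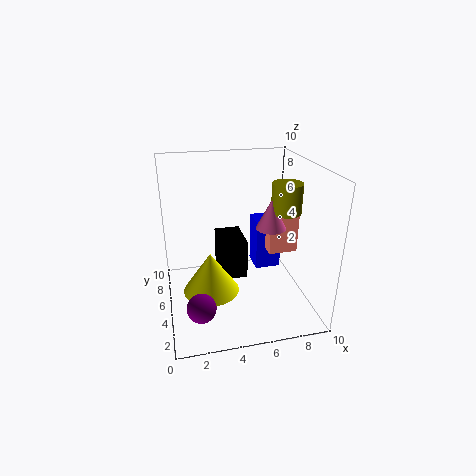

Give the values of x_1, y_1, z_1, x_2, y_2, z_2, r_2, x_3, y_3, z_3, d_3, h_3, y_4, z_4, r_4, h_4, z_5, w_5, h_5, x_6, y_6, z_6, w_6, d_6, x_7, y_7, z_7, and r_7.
x_1 = 2; y_1 = 3; z_1 = 1; x_2 = 3; y_2 = 5; z_2 = 1; r_2 = 2; x_3 = 7; y_3 = 4; z_3 = 4; d_3 = 1; h_3 = 3; y_4 = 4; z_4 = 6; r_4 = 1; h_4 = 2; z_5 = 1; w_5 = 2; h_5 = 3; x_6 = 7; y_6 = 7; z_6 = 1; w_6 = 2; d_6 = 2; x_7 = 8; y_7 = 4; z_7 = 7; r_7 = 1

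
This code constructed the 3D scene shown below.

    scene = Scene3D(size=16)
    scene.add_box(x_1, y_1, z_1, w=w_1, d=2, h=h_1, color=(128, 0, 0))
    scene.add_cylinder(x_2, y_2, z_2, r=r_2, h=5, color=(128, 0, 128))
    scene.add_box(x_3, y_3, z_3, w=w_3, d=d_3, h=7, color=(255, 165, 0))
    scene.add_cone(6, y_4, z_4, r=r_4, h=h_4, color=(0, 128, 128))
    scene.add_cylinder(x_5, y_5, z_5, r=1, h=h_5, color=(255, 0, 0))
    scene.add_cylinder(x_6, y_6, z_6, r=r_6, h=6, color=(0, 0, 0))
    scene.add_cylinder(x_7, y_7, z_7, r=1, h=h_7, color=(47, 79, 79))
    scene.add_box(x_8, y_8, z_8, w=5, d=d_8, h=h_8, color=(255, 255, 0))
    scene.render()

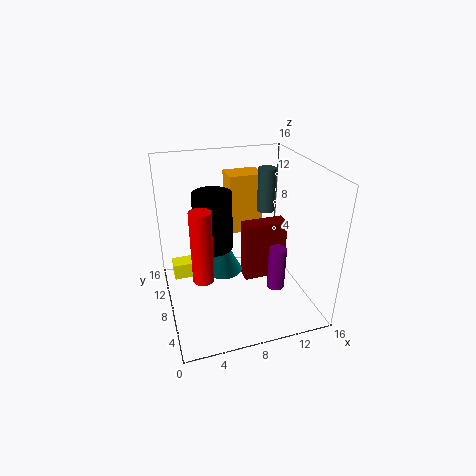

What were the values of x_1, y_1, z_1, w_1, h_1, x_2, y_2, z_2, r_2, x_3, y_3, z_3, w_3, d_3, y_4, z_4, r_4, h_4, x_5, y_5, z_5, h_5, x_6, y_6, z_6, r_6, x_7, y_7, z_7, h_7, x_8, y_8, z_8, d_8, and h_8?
x_1 = 9, y_1 = 8, z_1 = 2, w_1 = 5, h_1 = 7, x_2 = 12, y_2 = 6, z_2 = 2, r_2 = 1, x_3 = 8, y_3 = 11, z_3 = 7, w_3 = 4, d_3 = 3, y_4 = 7, z_4 = 5, r_4 = 2, h_4 = 4, x_5 = 3, y_5 = 3, z_5 = 7, h_5 = 7, x_6 = 5, y_6 = 7, z_6 = 8, r_6 = 2, x_7 = 12, y_7 = 10, z_7 = 10, h_7 = 5, x_8 = 1, y_8 = 12, z_8 = 1, d_8 = 2, h_8 = 2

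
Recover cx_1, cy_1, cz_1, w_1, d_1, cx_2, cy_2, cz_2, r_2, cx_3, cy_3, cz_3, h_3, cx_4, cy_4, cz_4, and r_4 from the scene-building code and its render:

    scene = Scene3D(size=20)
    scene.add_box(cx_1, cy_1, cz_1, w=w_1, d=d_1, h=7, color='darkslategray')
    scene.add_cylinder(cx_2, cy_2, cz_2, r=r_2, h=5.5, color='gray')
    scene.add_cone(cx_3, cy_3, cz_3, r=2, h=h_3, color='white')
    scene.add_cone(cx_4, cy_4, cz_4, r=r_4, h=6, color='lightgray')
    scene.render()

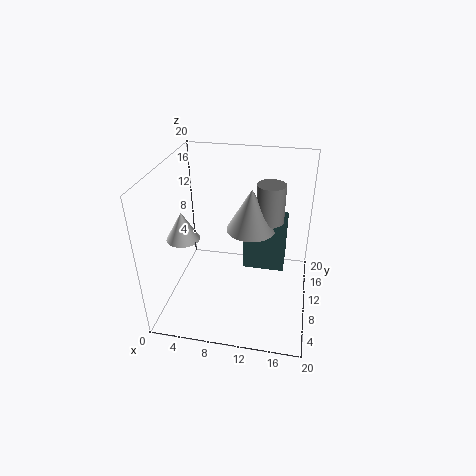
cx_1 = 10.5, cy_1 = 11.5, cz_1 = 4, w_1 = 6, d_1 = 5.5, cx_2 = 14, cy_2 = 13, cz_2 = 11.5, r_2 = 2, cx_3 = 4.5, cy_3 = 4, cz_3 = 13, h_3 = 3.5, cx_4 = 11.5, cy_4 = 12, cz_4 = 10.5, r_4 = 3.5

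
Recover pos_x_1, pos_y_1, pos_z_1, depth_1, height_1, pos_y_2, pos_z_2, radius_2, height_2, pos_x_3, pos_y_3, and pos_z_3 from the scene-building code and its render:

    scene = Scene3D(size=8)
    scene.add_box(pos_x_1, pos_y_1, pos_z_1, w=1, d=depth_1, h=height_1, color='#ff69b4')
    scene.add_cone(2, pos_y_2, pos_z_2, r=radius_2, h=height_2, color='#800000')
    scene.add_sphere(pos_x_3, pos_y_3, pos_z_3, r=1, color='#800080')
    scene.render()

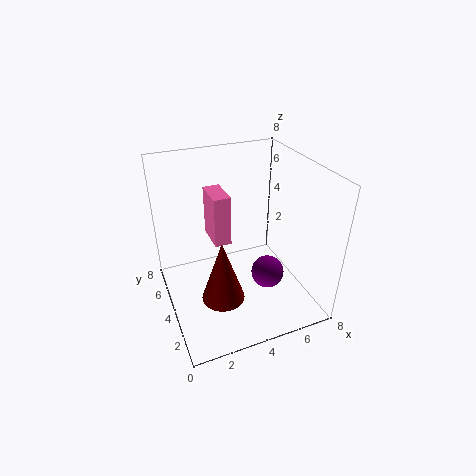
pos_x_1 = 3
pos_y_1 = 5
pos_z_1 = 3
depth_1 = 2
height_1 = 3
pos_y_2 = 1
pos_z_2 = 3
radius_2 = 1
height_2 = 3
pos_x_3 = 6
pos_y_3 = 4
pos_z_3 = 1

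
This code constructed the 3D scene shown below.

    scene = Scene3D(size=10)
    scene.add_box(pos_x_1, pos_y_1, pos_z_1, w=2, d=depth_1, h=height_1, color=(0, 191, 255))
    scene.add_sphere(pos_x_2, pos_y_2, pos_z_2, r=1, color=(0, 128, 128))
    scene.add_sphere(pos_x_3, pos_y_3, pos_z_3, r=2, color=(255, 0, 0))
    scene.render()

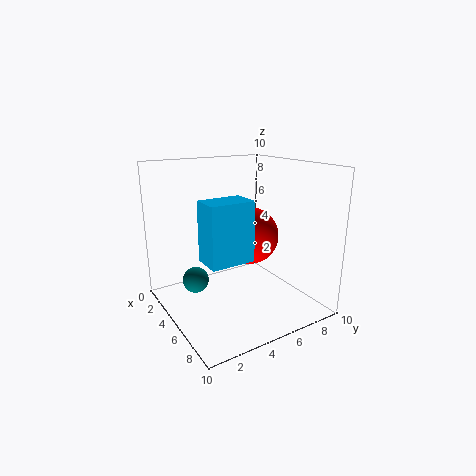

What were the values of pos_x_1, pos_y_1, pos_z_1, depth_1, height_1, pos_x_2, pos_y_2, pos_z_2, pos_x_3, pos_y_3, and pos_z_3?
pos_x_1 = 5
pos_y_1 = 2
pos_z_1 = 4
depth_1 = 3
height_1 = 4
pos_x_2 = 2
pos_y_2 = 3
pos_z_2 = 1
pos_x_3 = 5
pos_y_3 = 6
pos_z_3 = 5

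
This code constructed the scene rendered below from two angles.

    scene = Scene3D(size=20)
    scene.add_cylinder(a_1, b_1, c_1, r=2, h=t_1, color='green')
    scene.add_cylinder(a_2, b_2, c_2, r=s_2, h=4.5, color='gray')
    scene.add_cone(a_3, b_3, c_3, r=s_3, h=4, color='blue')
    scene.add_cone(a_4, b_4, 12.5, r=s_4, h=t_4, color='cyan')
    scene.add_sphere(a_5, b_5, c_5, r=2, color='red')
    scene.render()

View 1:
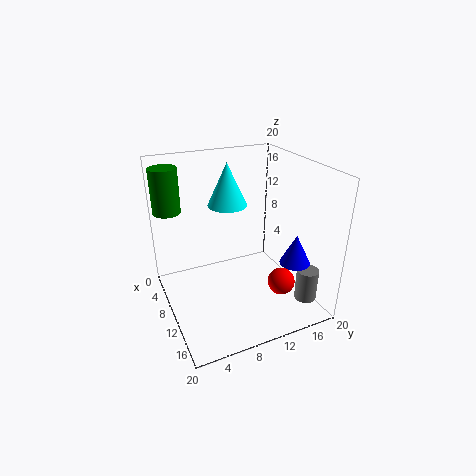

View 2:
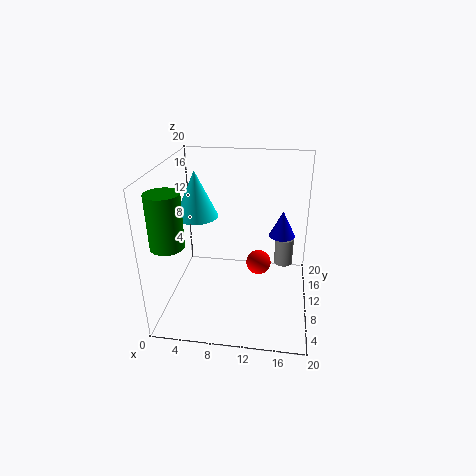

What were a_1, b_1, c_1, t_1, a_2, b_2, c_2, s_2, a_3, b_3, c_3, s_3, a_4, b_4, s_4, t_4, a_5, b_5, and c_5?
a_1 = 3, b_1 = 2, c_1 = 12.5, t_1 = 6.5, a_2 = 16.5, b_2 = 17.5, c_2 = 2, s_2 = 1.5, a_3 = 16, b_3 = 15.5, c_3 = 8, s_3 = 2, a_4 = 4, b_4 = 11, s_4 = 3, t_4 = 6.5, a_5 = 12.5, b_5 = 16, c_5 = 2.5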